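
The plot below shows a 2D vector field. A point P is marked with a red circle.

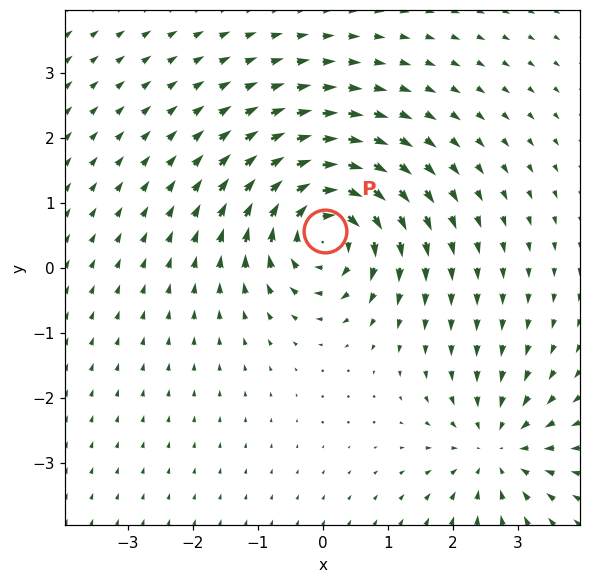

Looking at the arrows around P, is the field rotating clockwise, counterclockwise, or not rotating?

clockwise

Near P at (0.0, 0.6) the arrows circulate clockwise. The curl (z-component) there is about -6; negative curl means clockwise rotation.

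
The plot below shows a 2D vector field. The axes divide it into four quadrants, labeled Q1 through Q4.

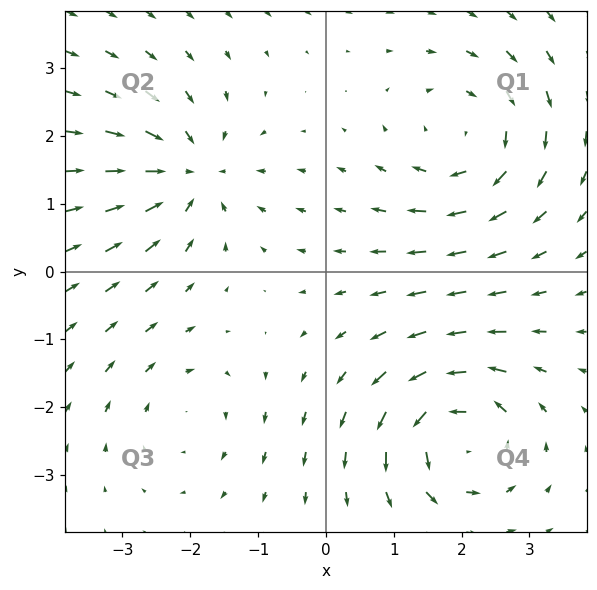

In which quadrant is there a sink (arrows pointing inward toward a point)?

Q2

The sink sits at approximately (-2.0, 1.4), which lies in quadrant Q2. The divergence there is about -5, negative as expected for a sink.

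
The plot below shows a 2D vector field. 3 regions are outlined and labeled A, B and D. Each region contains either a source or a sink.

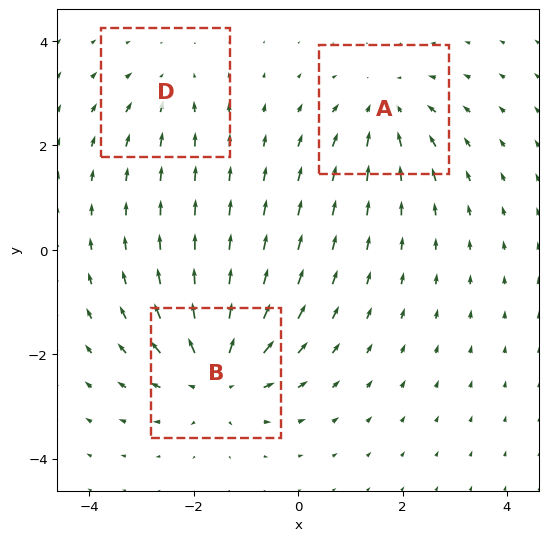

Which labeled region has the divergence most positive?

B

Divergence at each region's feature centre — A: about -3, B: about +4, D: about -2. Region B is most positive.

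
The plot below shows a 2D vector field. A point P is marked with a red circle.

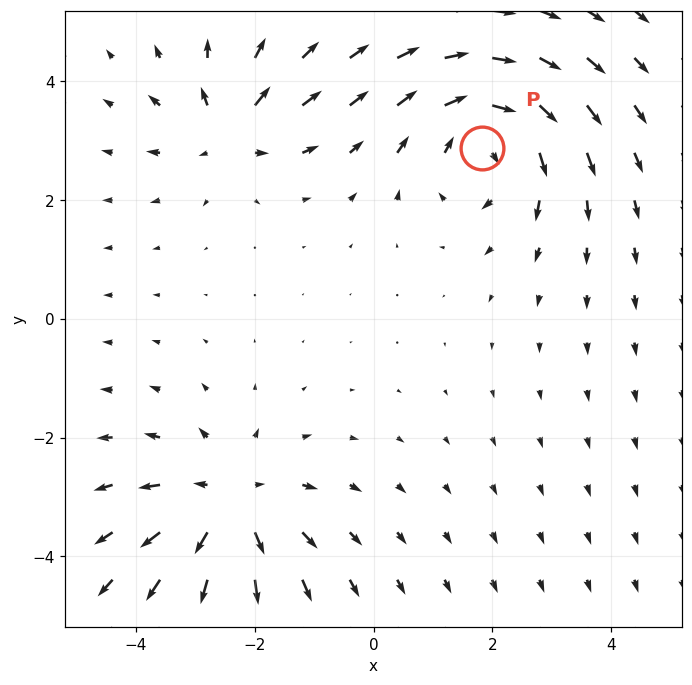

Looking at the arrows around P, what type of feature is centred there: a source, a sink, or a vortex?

vortex

At P (1.8, 2.9) the arrows circulate clockwise. Divergence ≈0, curl about -5 — near-zero divergence with nonzero curl is a vortex.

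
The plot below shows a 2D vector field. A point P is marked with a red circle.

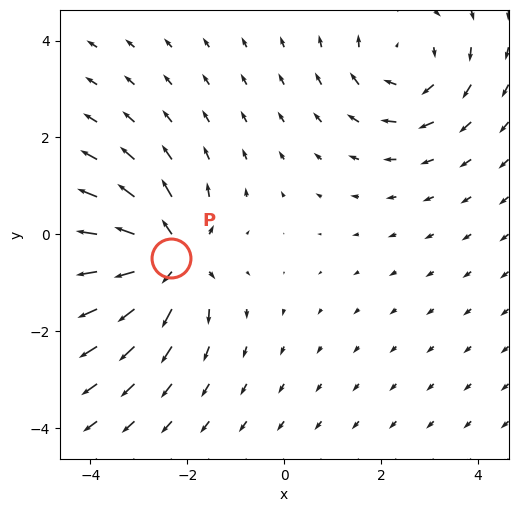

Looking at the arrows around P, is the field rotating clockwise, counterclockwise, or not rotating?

Near P at (-2.3, -0.5) the arrows show no circulation. The curl there is ≈0.

not rotating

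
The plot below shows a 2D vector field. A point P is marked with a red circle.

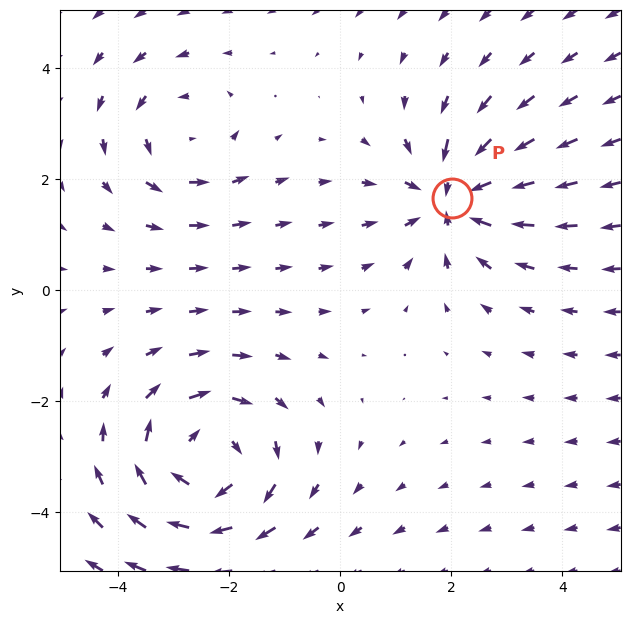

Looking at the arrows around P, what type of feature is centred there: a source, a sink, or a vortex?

At P (2.0, 1.7) the arrows converge inward. Divergence about -4, curl ≈0 — negative divergence with near-zero curl is a sink.

sink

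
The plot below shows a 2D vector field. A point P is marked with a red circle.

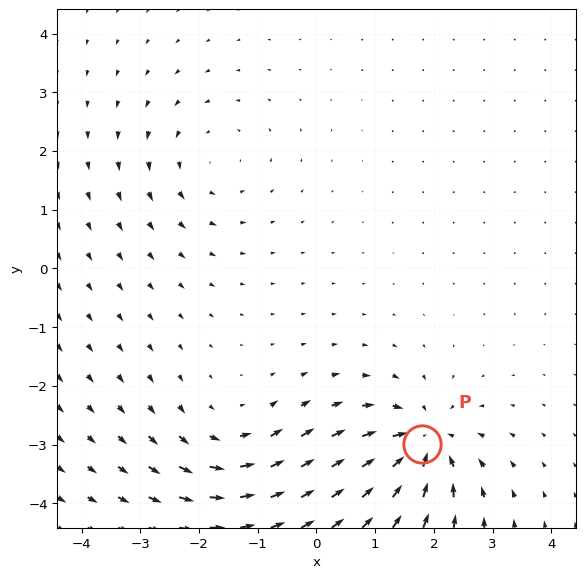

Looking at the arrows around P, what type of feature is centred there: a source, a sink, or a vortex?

At P (1.8, -3.0) the arrows converge inward. Divergence about -7, curl ≈0 — negative divergence with near-zero curl is a sink.

sink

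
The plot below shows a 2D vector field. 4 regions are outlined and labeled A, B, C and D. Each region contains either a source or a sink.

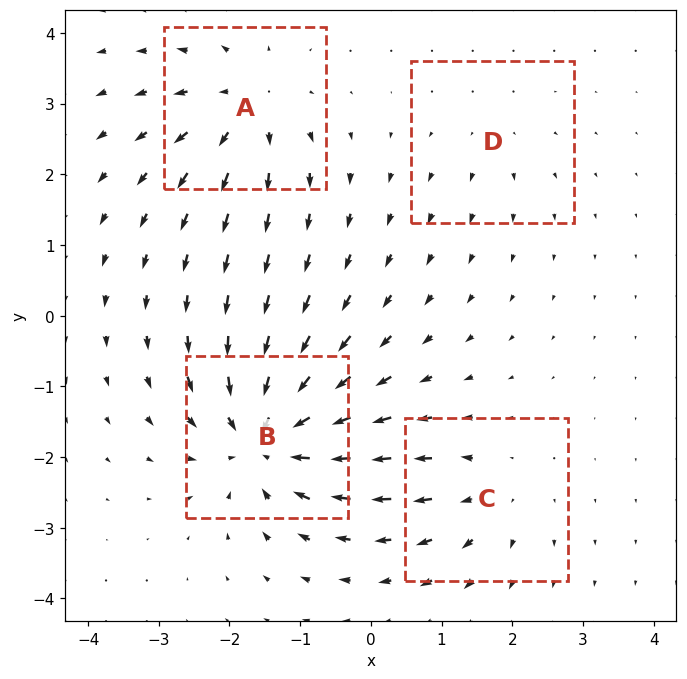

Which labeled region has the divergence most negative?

Divergence at each region's feature centre — A: about +6, B: about -9, C: about +4, D: about +2. Region B is most negative.

B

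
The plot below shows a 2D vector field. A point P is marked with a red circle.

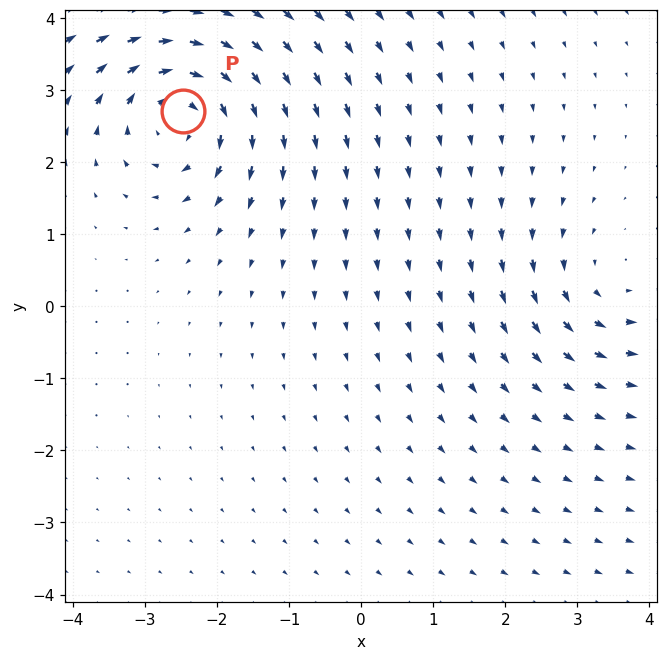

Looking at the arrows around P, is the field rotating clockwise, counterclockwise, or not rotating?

Near P at (-2.5, 2.7) the arrows circulate clockwise. The curl (z-component) there is about -5; negative curl means clockwise rotation.

clockwise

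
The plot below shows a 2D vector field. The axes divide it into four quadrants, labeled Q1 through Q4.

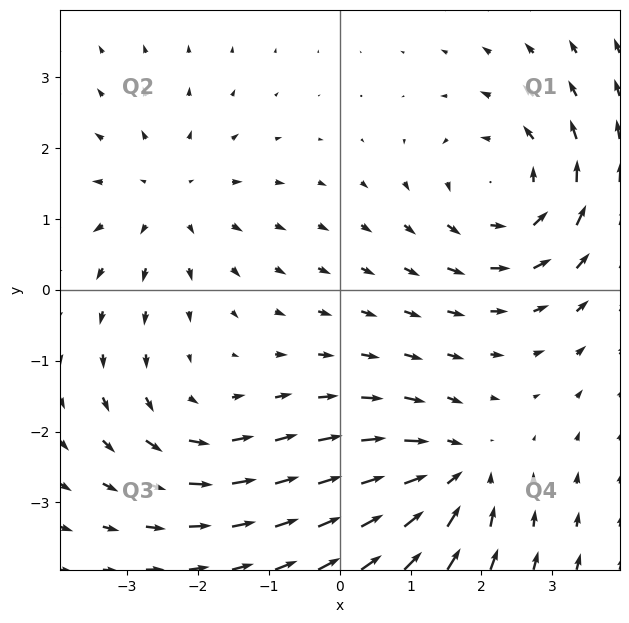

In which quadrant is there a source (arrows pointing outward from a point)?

The source sits at approximately (-2.4, 1.3), which lies in quadrant Q2. The divergence there is about +3, positive as expected for a source.

Q2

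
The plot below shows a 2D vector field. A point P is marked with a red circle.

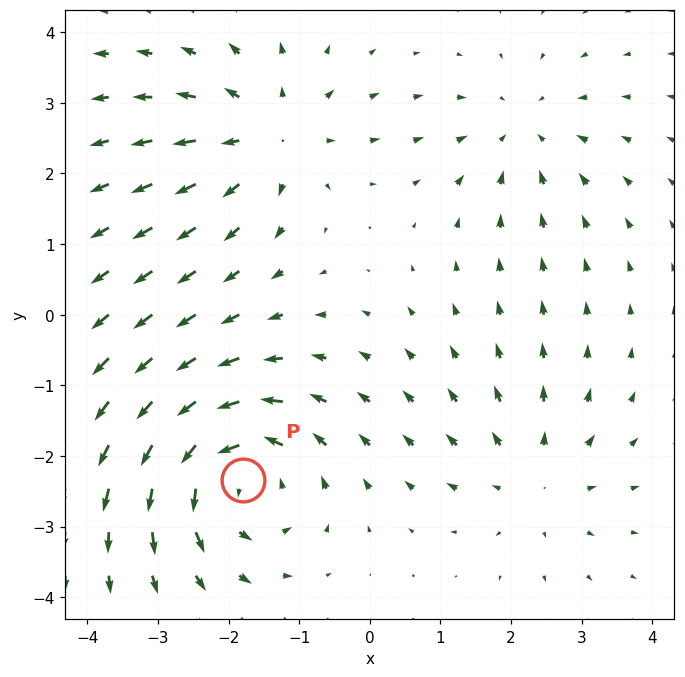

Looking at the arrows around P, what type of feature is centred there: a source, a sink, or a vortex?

vortex

At P (-1.8, -2.3) the arrows circulate counterclockwise. Divergence ≈0, curl about +5 — near-zero divergence with nonzero curl is a vortex.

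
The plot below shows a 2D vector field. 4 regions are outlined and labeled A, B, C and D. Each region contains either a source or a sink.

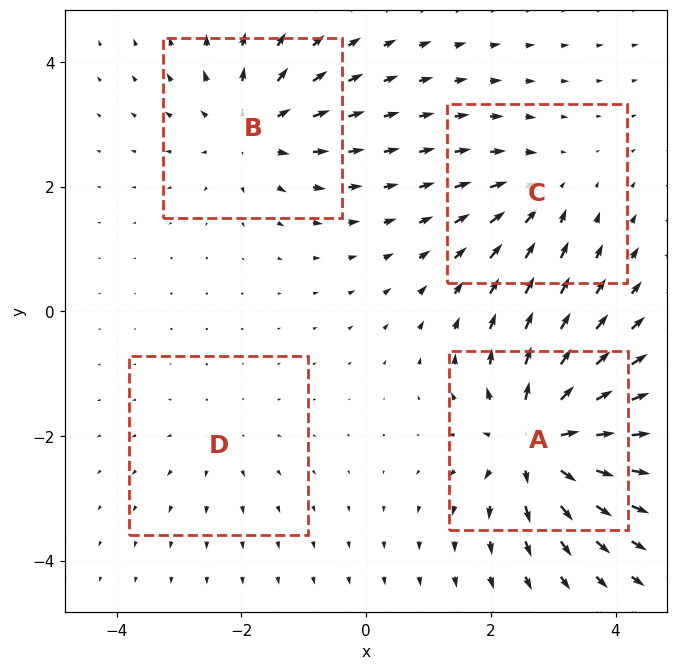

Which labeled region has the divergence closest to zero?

Divergence at each region's feature centre — A: about +8, B: about +5, C: about -4, D: about +2. Region D is closest to zero.

D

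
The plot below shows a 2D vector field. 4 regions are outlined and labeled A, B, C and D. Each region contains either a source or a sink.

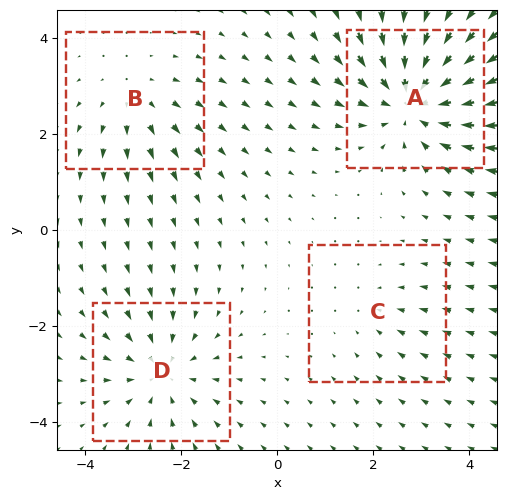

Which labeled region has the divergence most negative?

Divergence at each region's feature centre — A: about -6, B: about +3, C: about -2, D: about -4. Region A is most negative.

A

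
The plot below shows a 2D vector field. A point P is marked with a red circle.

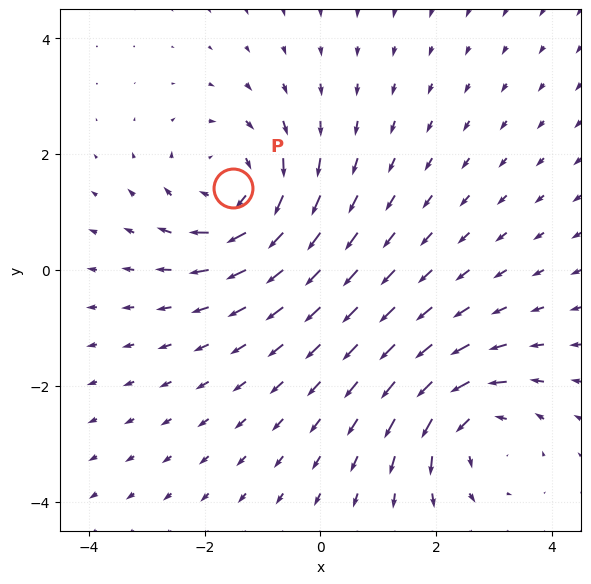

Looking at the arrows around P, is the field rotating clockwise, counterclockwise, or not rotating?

Near P at (-1.5, 1.4) the arrows circulate clockwise. The curl (z-component) there is about -4; negative curl means clockwise rotation.

clockwise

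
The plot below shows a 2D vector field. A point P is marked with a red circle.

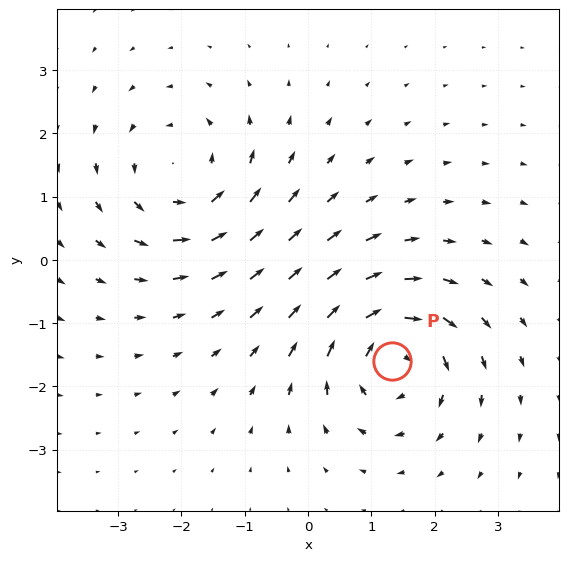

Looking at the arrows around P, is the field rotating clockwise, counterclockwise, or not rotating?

Near P at (1.3, -1.6) the arrows circulate clockwise. The curl (z-component) there is about -5; negative curl means clockwise rotation.

clockwise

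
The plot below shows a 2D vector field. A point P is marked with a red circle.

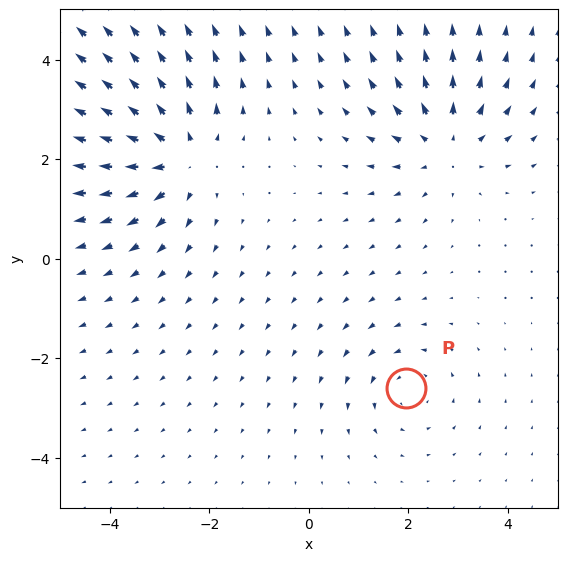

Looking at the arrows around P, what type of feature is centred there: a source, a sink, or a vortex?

vortex

At P (2.0, -2.6) the arrows circulate counterclockwise. Divergence ≈0, curl about +3 — near-zero divergence with nonzero curl is a vortex.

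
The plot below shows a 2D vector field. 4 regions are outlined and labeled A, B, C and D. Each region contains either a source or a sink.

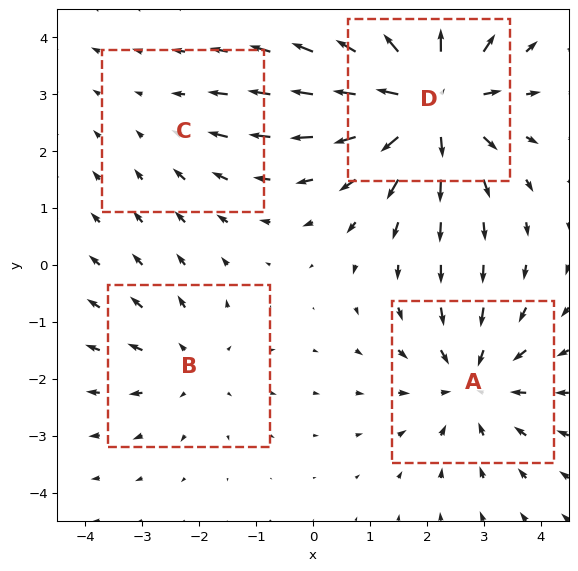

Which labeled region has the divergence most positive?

D

Divergence at each region's feature centre — A: about -4, B: about +3, C: about -2, D: about +7. Region D is most positive.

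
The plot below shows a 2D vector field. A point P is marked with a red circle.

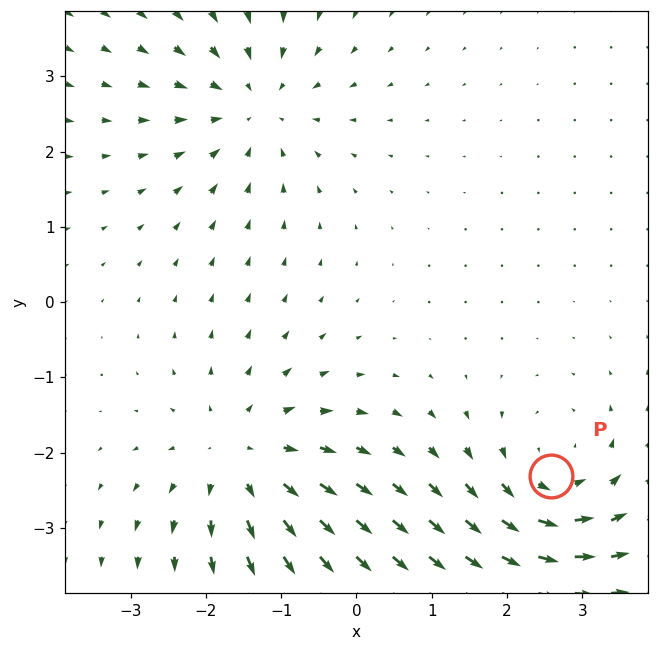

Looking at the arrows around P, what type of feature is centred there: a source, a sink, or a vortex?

At P (2.6, -2.3) the arrows circulate counterclockwise. Divergence ≈0, curl about +4 — near-zero divergence with nonzero curl is a vortex.

vortex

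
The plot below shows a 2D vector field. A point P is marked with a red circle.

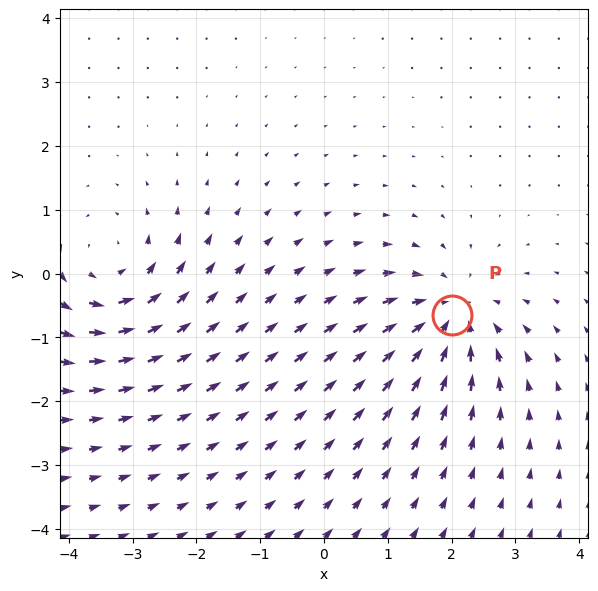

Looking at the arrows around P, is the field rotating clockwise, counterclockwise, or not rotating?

Near P at (2.0, -0.7) the arrows show no circulation. The curl there is ≈0.

not rotating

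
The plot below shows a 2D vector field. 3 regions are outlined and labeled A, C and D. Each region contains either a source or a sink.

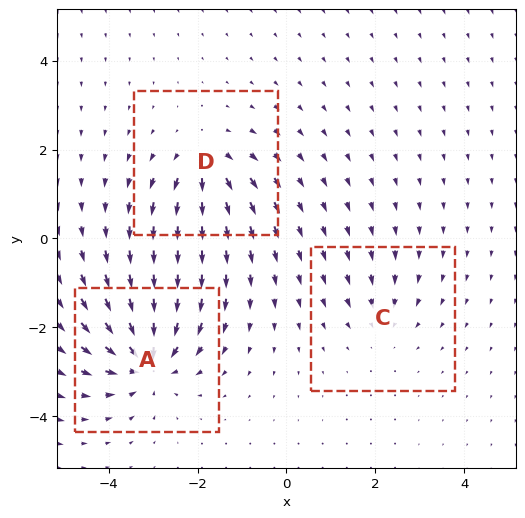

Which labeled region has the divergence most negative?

Divergence at each region's feature centre — A: about -6, C: about -3, D: about +4. Region A is most negative.

A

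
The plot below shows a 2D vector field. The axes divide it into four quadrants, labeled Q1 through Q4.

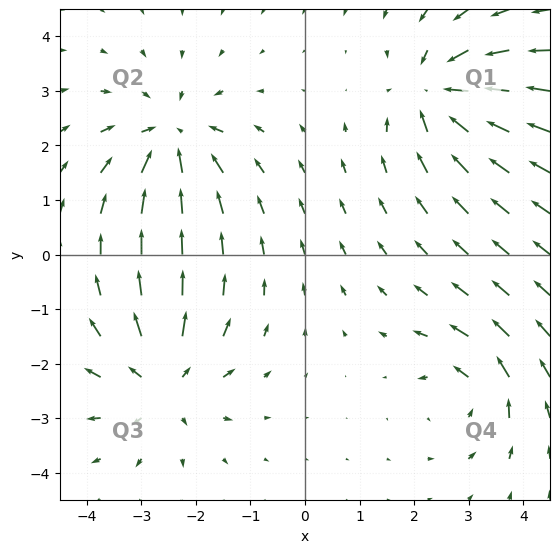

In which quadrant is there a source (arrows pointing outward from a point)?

Q3

The source sits at approximately (-2.6, -2.3), which lies in quadrant Q3. The divergence there is about +5, positive as expected for a source.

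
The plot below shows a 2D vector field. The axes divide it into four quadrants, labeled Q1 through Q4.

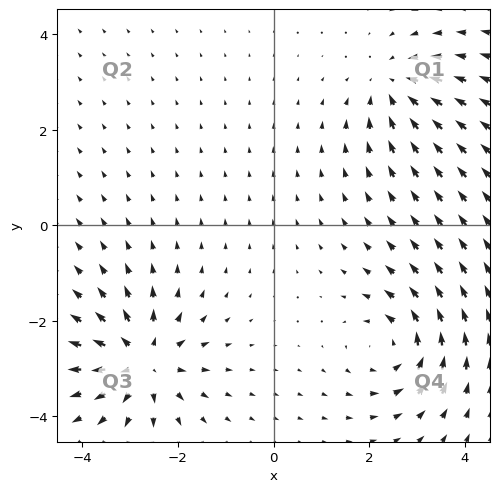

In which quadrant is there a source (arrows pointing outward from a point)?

Q3

The source sits at approximately (-2.7, -2.9), which lies in quadrant Q3. The divergence there is about +5, positive as expected for a source.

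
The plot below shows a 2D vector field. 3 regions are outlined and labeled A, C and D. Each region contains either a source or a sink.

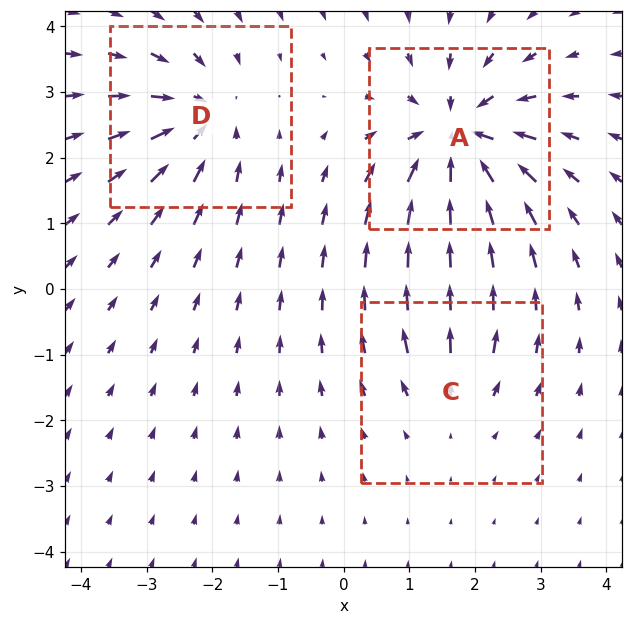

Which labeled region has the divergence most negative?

A

Divergence at each region's feature centre — A: about -5, C: about +2, D: about -4. Region A is most negative.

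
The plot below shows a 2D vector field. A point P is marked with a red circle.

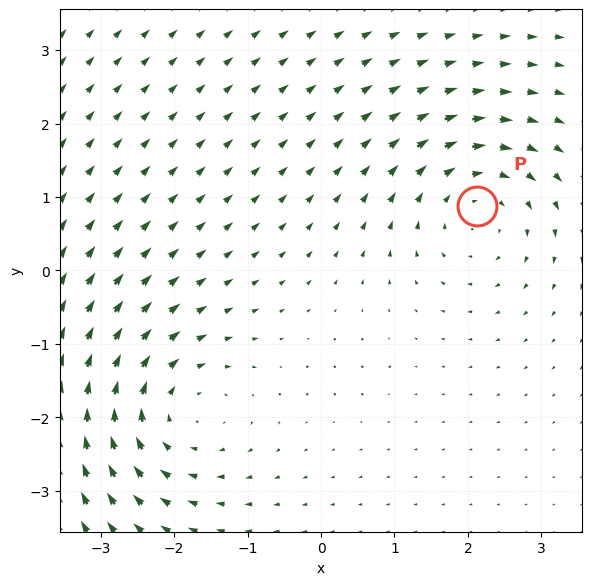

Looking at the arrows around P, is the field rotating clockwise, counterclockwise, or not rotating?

clockwise

Near P at (2.1, 0.9) the arrows circulate clockwise. The curl (z-component) there is about -4; negative curl means clockwise rotation.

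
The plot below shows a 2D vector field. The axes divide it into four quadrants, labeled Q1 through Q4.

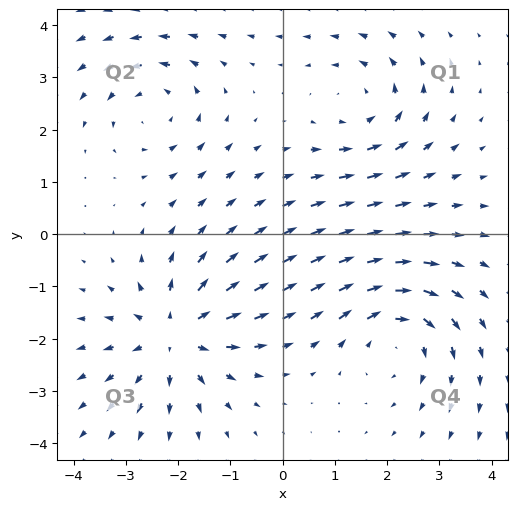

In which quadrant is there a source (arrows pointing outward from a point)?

Q3

The source sits at approximately (-2.1, -1.9), which lies in quadrant Q3. The divergence there is about +6, positive as expected for a source.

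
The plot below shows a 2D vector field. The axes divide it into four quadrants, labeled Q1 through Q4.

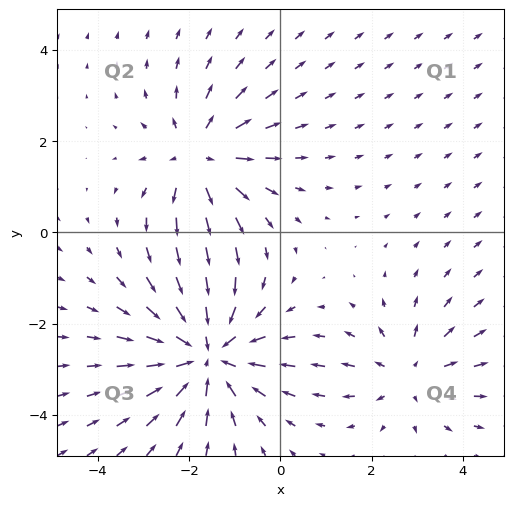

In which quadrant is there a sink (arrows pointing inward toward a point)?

Q3

The sink sits at approximately (-1.6, -2.7), which lies in quadrant Q3. The divergence there is about -4, negative as expected for a sink.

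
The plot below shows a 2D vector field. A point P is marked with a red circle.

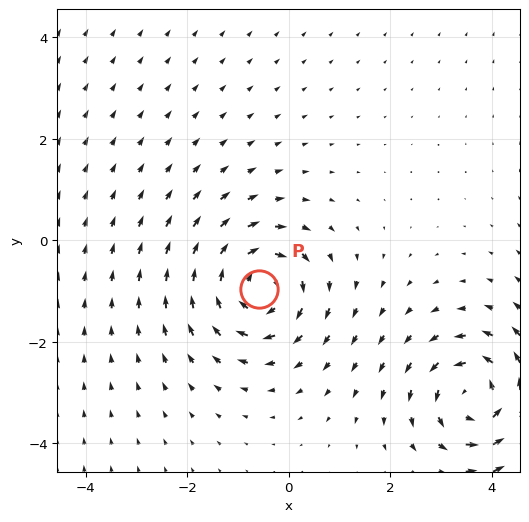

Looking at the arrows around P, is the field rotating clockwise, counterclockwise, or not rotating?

Near P at (-0.6, -1.0) the arrows circulate clockwise. The curl (z-component) there is about -5; negative curl means clockwise rotation.

clockwise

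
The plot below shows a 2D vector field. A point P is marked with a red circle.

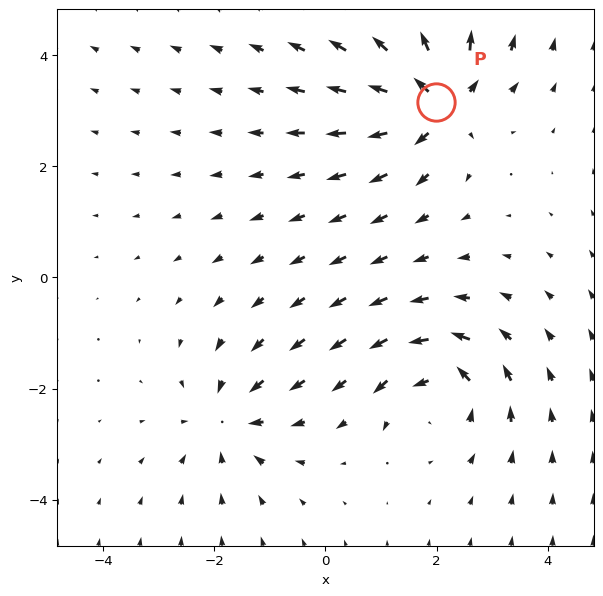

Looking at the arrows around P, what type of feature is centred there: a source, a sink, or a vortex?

source

At P (2.0, 3.2) the arrows spread outward. Divergence about +6, curl ≈0 — positive divergence with near-zero curl is a source.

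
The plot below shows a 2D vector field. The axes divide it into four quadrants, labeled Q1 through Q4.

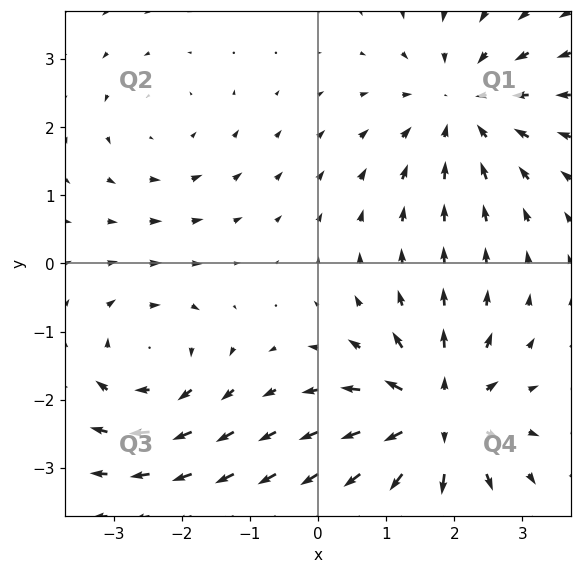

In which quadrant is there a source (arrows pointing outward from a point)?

Q4

The source sits at approximately (1.7, -2.3), which lies in quadrant Q4. The divergence there is about +7, positive as expected for a source.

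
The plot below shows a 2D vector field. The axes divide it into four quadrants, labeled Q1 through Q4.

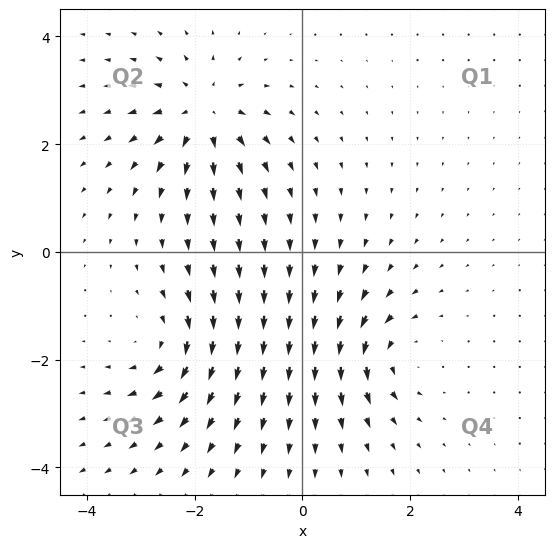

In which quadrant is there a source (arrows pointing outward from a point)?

Q2

The source sits at approximately (-1.8, 2.6), which lies in quadrant Q2. The divergence there is about +4, positive as expected for a source.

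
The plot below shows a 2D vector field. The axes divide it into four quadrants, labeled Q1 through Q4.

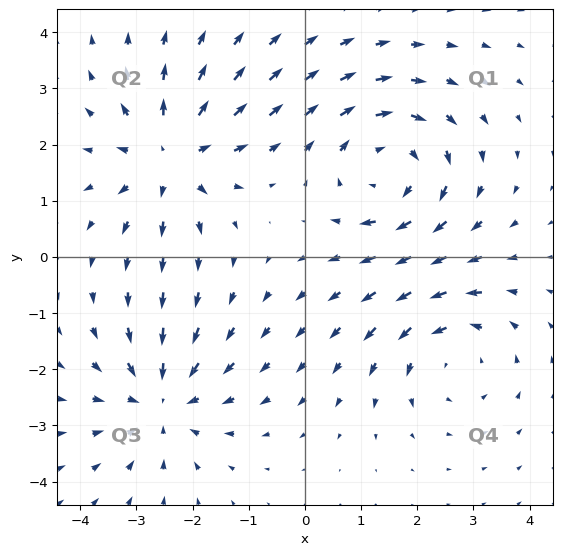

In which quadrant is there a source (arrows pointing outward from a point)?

The source sits at approximately (-2.4, 1.8), which lies in quadrant Q2. The divergence there is about +4, positive as expected for a source.

Q2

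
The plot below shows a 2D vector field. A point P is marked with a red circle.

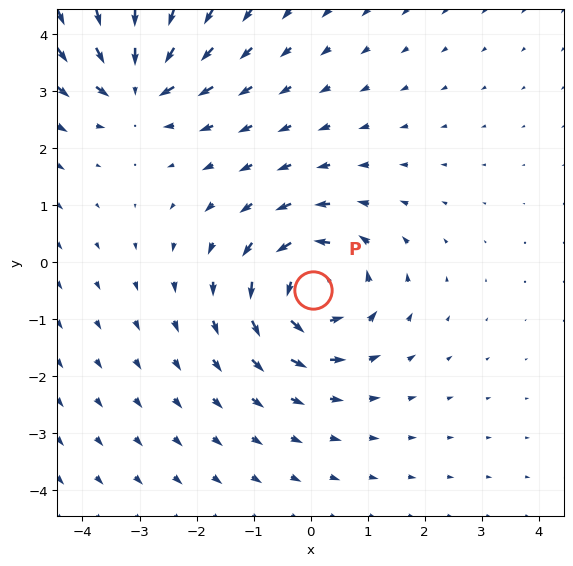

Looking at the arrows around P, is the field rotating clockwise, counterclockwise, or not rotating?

Near P at (0.0, -0.5) the arrows circulate counterclockwise. The curl (z-component) there is about +6; positive curl means counterclockwise rotation.

counterclockwise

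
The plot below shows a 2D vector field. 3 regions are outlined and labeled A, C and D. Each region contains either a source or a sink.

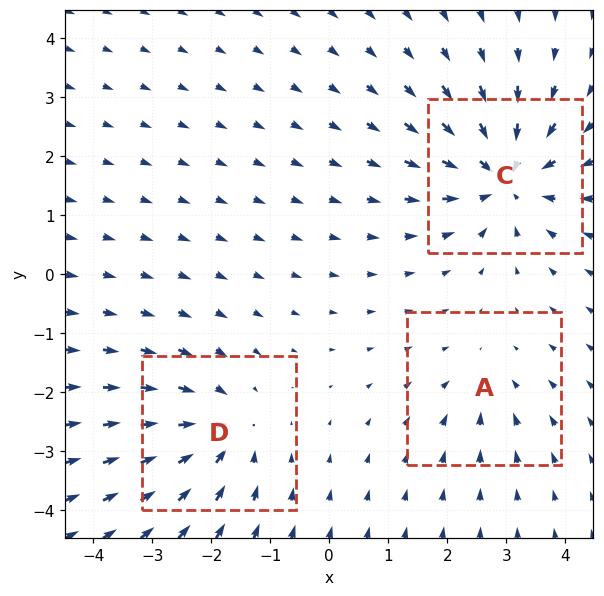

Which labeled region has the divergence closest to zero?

Divergence at each region's feature centre — A: about -2, C: about -5, D: about -4. Region A is closest to zero.

A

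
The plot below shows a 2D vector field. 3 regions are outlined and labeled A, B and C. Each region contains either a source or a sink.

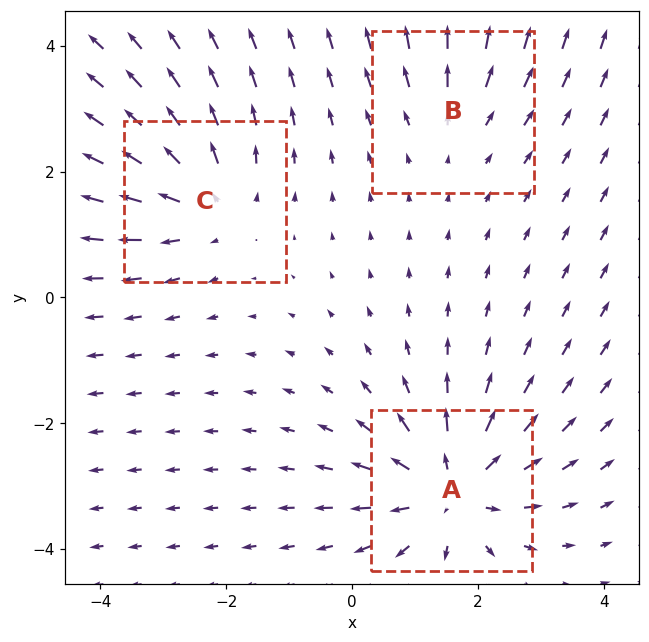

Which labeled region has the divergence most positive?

Divergence at each region's feature centre — A: about +5, B: about +2, C: about +3. Region A is most positive.

A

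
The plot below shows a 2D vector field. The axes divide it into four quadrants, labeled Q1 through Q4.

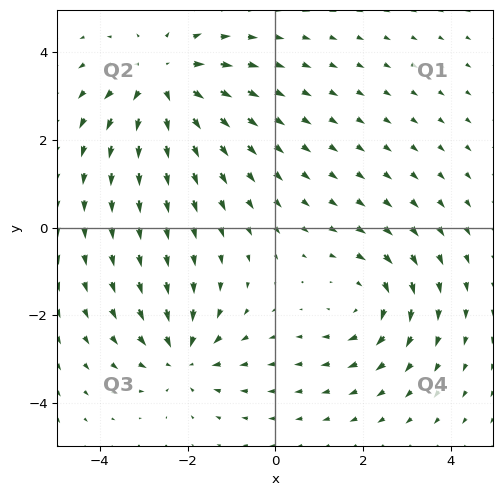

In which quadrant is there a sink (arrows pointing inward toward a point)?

Q3

The sink sits at approximately (-2.1, -3.0), which lies in quadrant Q3. The divergence there is about -3, negative as expected for a sink.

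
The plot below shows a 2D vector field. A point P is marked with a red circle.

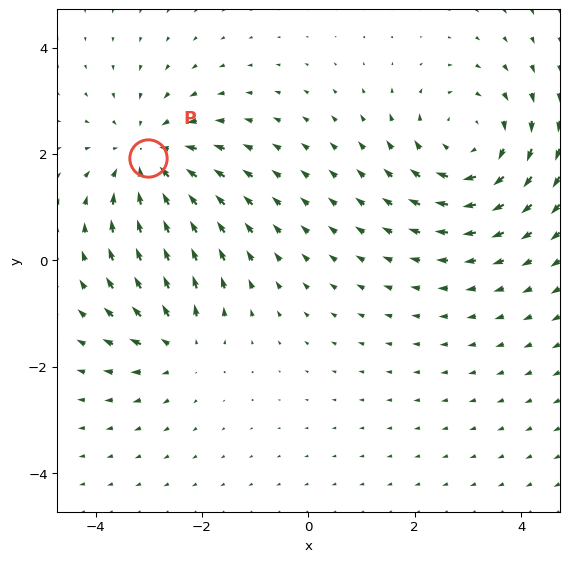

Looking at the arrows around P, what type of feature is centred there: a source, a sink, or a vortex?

sink

At P (-3.0, 1.9) the arrows converge inward. Divergence about -4, curl ≈0 — negative divergence with near-zero curl is a sink.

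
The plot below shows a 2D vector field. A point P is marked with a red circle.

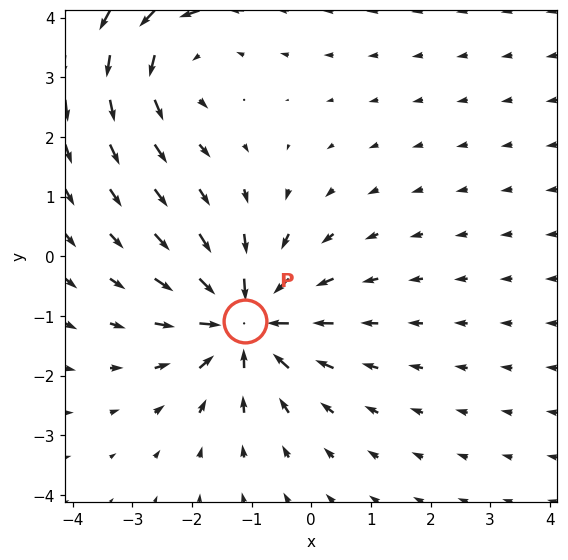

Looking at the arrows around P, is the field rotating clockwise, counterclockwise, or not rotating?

Near P at (-1.1, -1.1) the arrows show no circulation. The curl there is ≈0.

not rotating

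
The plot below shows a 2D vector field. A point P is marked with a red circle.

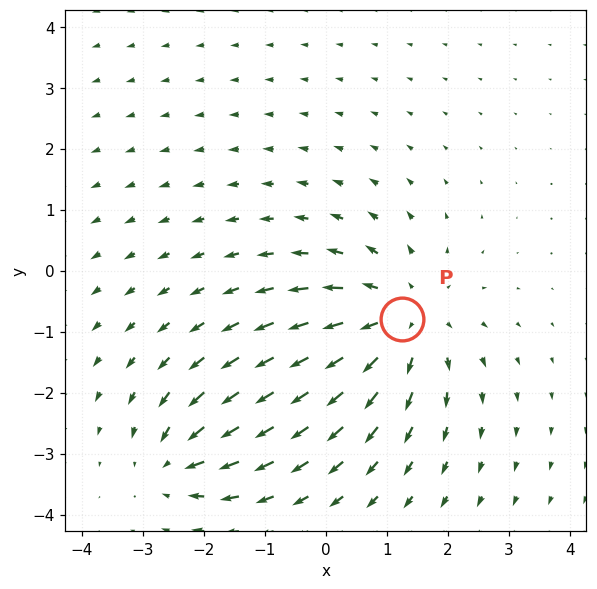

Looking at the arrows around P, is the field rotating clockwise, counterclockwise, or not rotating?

Near P at (1.2, -0.8) the arrows show no circulation. The curl there is ≈0.

not rotating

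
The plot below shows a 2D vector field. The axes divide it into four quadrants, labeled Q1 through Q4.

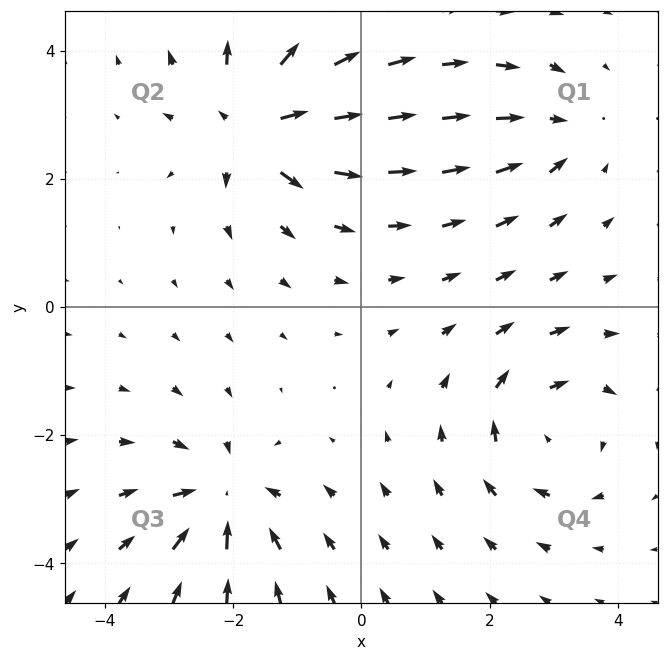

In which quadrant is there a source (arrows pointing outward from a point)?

Q2

The source sits at approximately (-1.7, 2.9), which lies in quadrant Q2. The divergence there is about +7, positive as expected for a source.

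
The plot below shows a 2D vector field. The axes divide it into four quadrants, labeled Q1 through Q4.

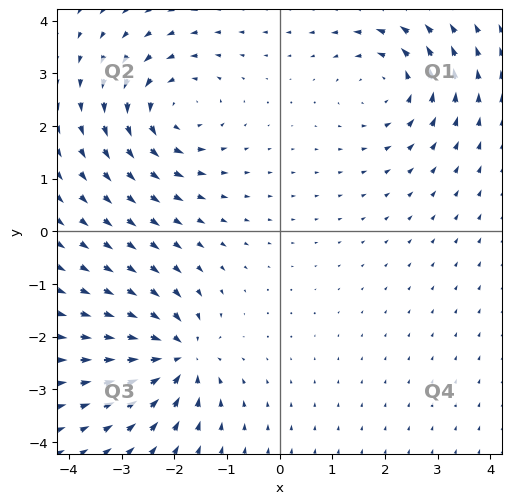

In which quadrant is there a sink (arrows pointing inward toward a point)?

The sink sits at approximately (-1.9, -2.4), which lies in quadrant Q3. The divergence there is about -7, negative as expected for a sink.

Q3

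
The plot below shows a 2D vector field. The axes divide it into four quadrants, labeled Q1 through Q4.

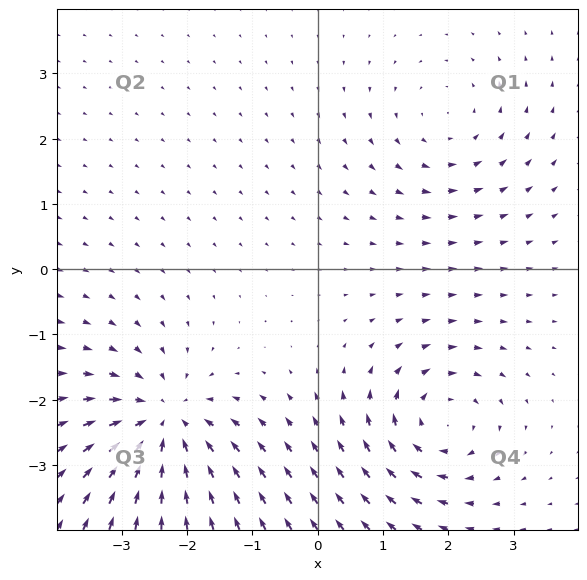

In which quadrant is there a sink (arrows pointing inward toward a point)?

The sink sits at approximately (-2.3, -2.4), which lies in quadrant Q3. The divergence there is about -5, negative as expected for a sink.

Q3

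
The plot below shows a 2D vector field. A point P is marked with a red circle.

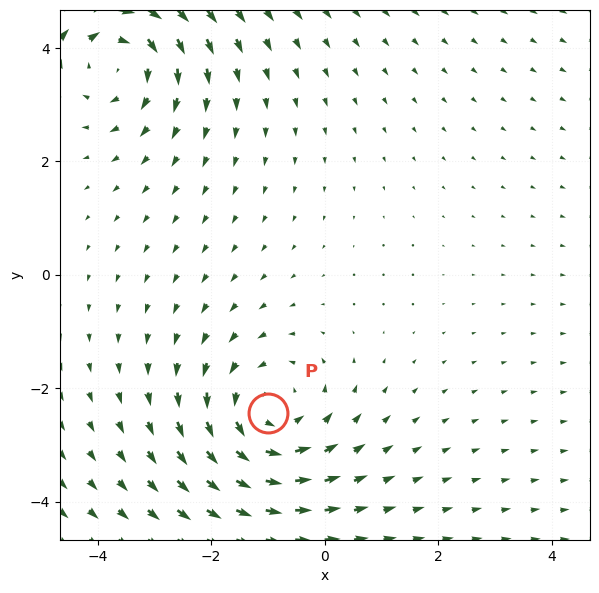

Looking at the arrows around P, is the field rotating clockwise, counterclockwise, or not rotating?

Near P at (-1.0, -2.4) the arrows circulate counterclockwise. The curl (z-component) there is about +3; positive curl means counterclockwise rotation.

counterclockwise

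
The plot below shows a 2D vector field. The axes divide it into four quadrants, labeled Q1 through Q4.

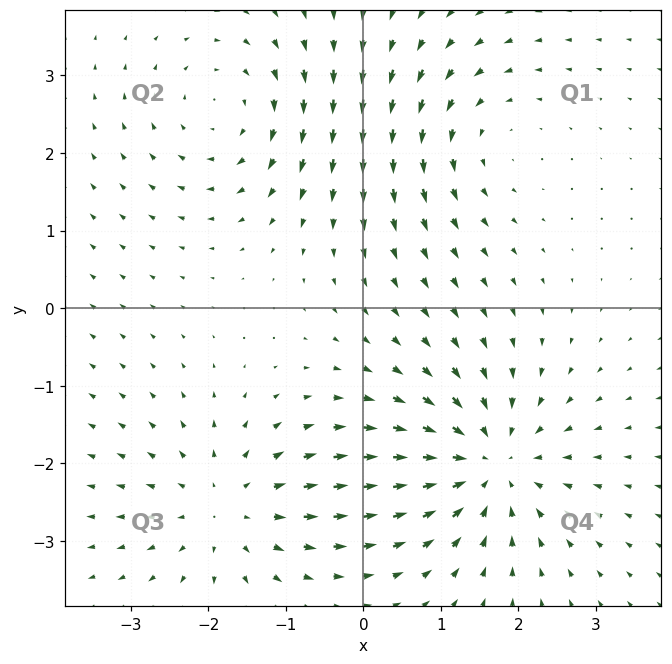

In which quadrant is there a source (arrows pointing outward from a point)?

The source sits at approximately (-1.7, -2.6), which lies in quadrant Q3. The divergence there is about +3, positive as expected for a source.

Q3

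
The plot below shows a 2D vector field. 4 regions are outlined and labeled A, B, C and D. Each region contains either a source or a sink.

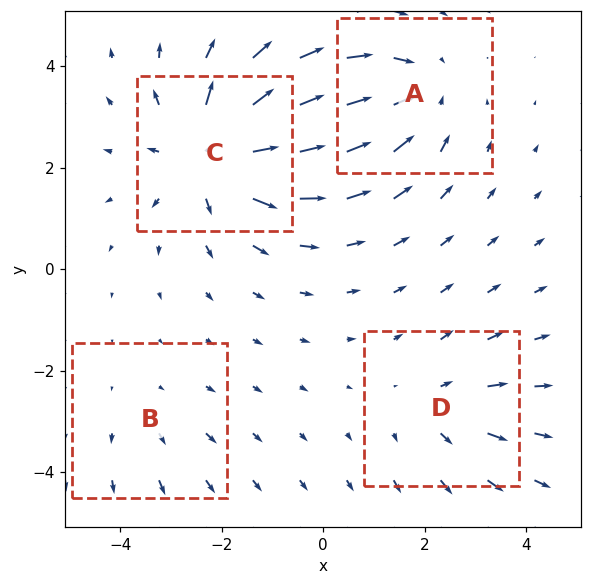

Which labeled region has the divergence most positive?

Divergence at each region's feature centre — A: about -4, B: about +2, C: about +6, D: about +3. Region C is most positive.

C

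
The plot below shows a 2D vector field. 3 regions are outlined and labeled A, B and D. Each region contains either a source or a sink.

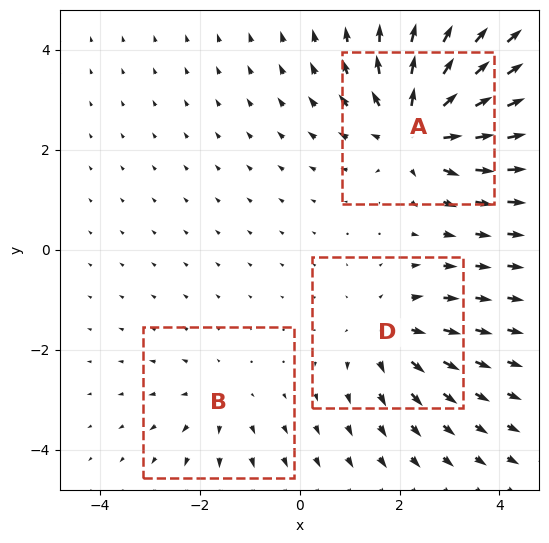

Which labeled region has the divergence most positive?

Divergence at each region's feature centre — A: about +5, B: about +2, D: about +3. Region A is most positive.

A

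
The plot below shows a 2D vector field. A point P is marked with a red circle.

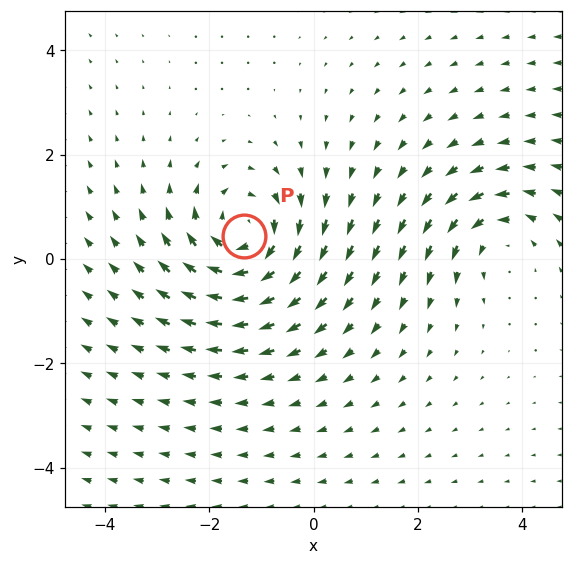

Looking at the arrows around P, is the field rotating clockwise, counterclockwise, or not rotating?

Near P at (-1.3, 0.4) the arrows circulate clockwise. The curl (z-component) there is about -5; negative curl means clockwise rotation.

clockwise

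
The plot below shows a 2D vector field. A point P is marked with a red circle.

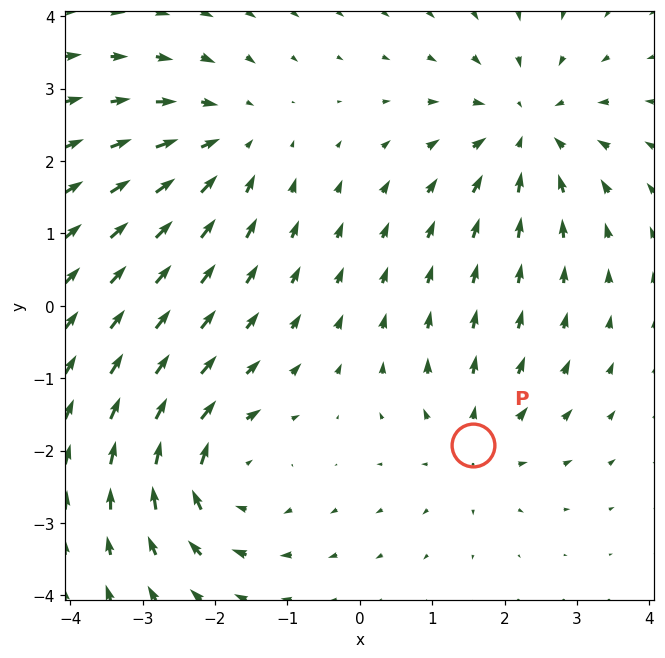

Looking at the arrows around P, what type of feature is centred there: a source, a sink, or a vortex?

At P (1.6, -1.9) the arrows spread outward. Divergence about +3, curl ≈0 — positive divergence with near-zero curl is a source.

source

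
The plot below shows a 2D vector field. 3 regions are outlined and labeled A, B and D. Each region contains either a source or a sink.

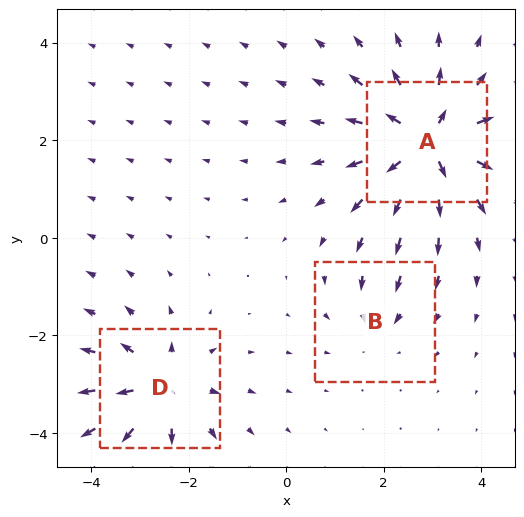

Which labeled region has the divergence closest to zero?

B

Divergence at each region's feature centre — A: about +6, B: about -2, D: about +4. Region B is closest to zero.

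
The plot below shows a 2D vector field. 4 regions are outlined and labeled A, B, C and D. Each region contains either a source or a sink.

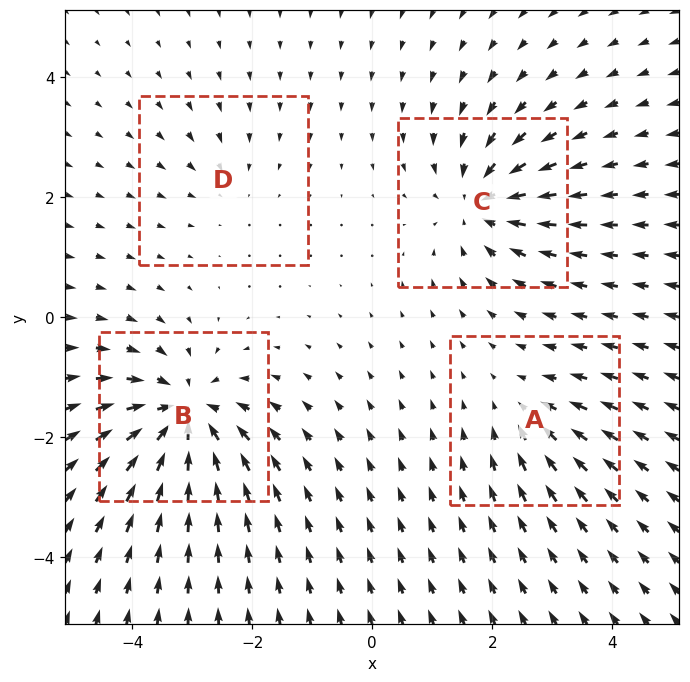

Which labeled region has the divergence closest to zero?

Divergence at each region's feature centre — A: about -4, B: about -8, C: about -6, D: about -3. Region D is closest to zero.

D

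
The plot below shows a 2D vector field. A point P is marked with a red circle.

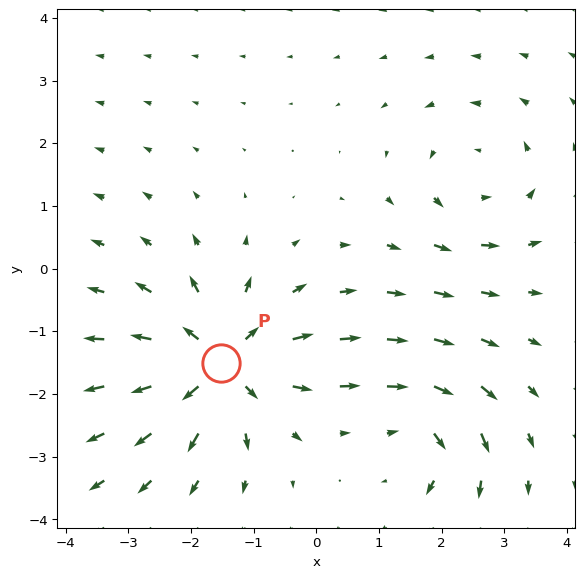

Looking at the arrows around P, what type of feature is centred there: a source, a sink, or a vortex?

At P (-1.5, -1.5) the arrows spread outward. Divergence about +6, curl ≈0 — positive divergence with near-zero curl is a source.

source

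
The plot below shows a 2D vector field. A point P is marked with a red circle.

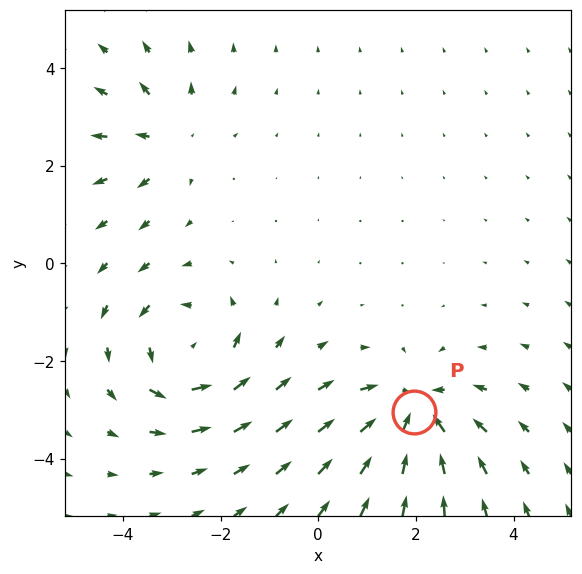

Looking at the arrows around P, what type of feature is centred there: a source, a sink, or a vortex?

sink

At P (2.0, -3.0) the arrows converge inward. Divergence about -5, curl ≈0 — negative divergence with near-zero curl is a sink.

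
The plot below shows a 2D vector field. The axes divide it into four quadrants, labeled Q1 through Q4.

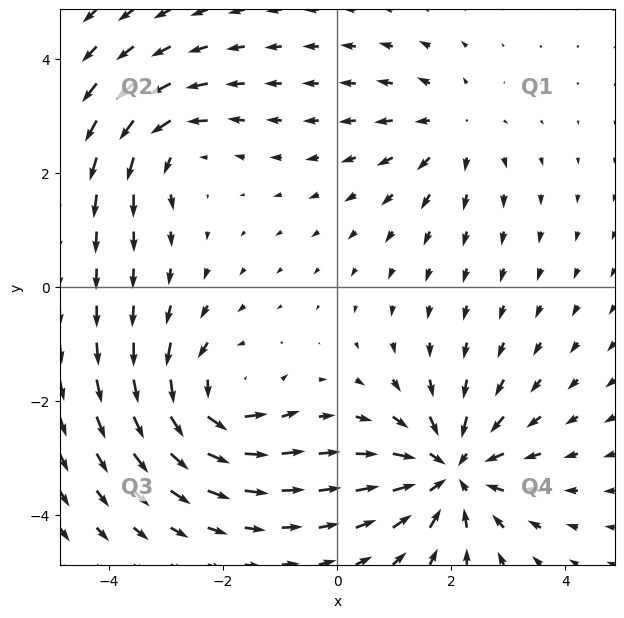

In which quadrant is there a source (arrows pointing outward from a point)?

The source sits at approximately (2.0, 2.8), which lies in quadrant Q1. The divergence there is about +3, positive as expected for a source.

Q1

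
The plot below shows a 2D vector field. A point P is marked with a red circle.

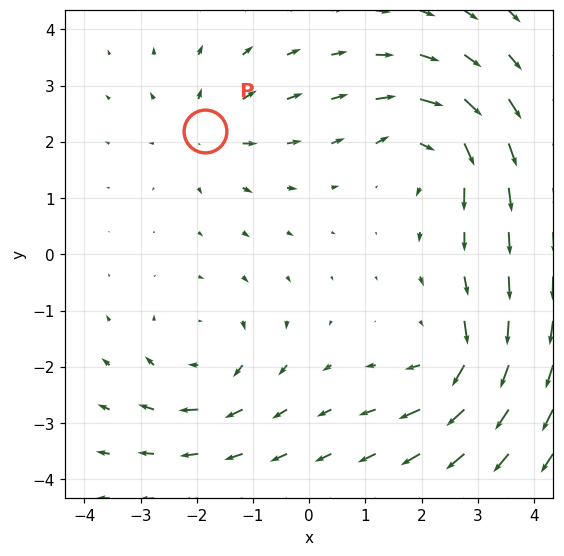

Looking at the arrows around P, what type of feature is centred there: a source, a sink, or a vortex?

At P (-1.9, 2.2) the arrows spread outward. Divergence about +3, curl ≈0 — positive divergence with near-zero curl is a source.

source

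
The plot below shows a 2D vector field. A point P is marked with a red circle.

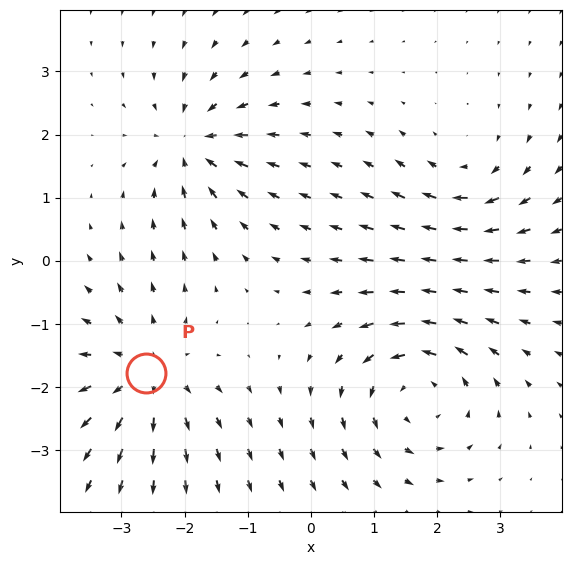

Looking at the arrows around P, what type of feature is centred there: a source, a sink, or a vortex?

source

At P (-2.6, -1.8) the arrows spread outward. Divergence about +4, curl ≈0 — positive divergence with near-zero curl is a source.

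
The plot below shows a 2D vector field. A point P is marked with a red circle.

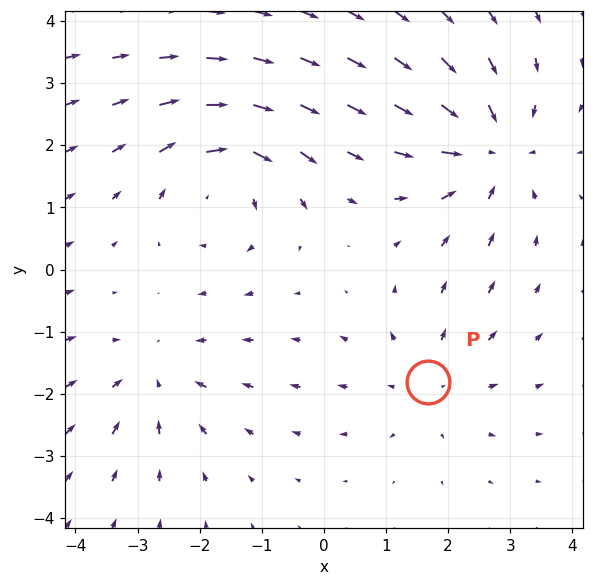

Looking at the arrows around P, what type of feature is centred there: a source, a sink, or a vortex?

At P (1.7, -1.8) the arrows spread outward. Divergence about +3, curl ≈0 — positive divergence with near-zero curl is a source.

source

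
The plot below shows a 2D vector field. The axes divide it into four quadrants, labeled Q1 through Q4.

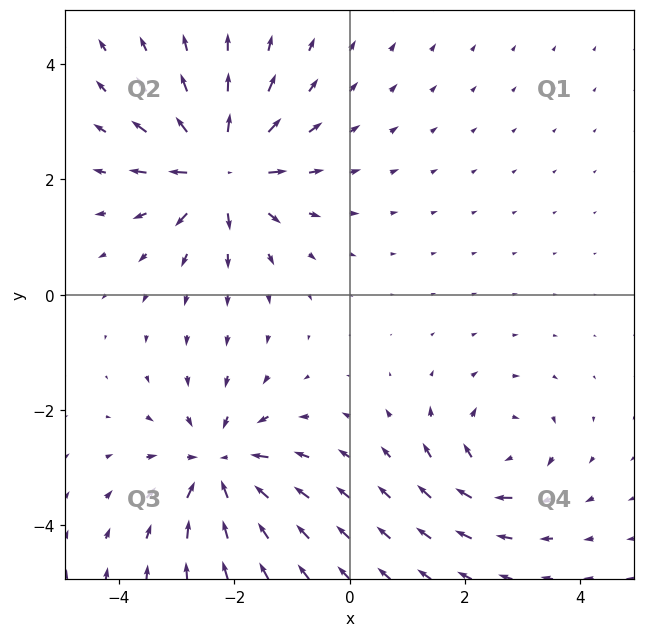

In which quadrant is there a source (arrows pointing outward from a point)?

The source sits at approximately (-2.2, 2.2), which lies in quadrant Q2. The divergence there is about +6, positive as expected for a source.

Q2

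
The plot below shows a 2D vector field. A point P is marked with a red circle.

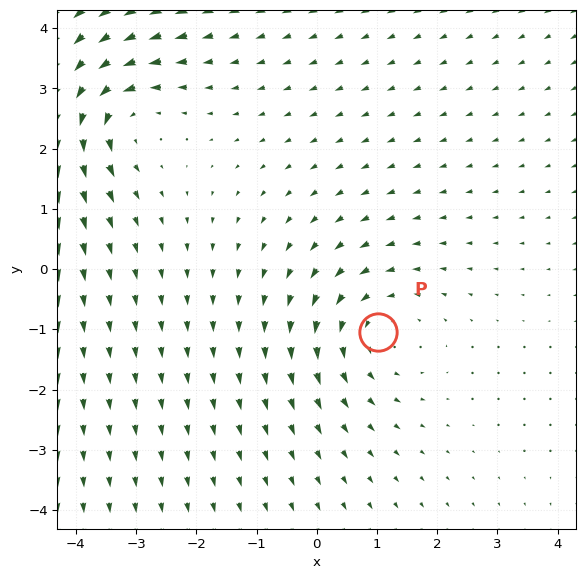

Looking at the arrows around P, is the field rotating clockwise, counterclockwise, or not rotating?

Near P at (1.0, -1.0) the arrows circulate counterclockwise. The curl (z-component) there is about +2; positive curl means counterclockwise rotation.

counterclockwise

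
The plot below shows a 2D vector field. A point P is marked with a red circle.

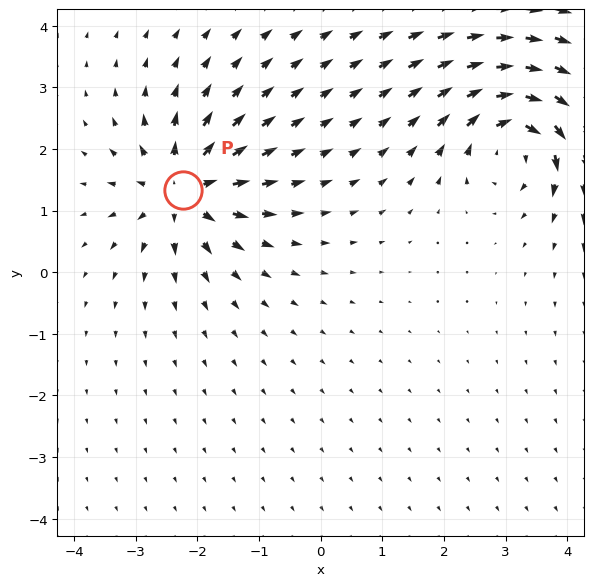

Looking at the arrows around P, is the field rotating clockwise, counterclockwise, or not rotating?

Near P at (-2.2, 1.3) the arrows show no circulation. The curl there is ≈0.

not rotating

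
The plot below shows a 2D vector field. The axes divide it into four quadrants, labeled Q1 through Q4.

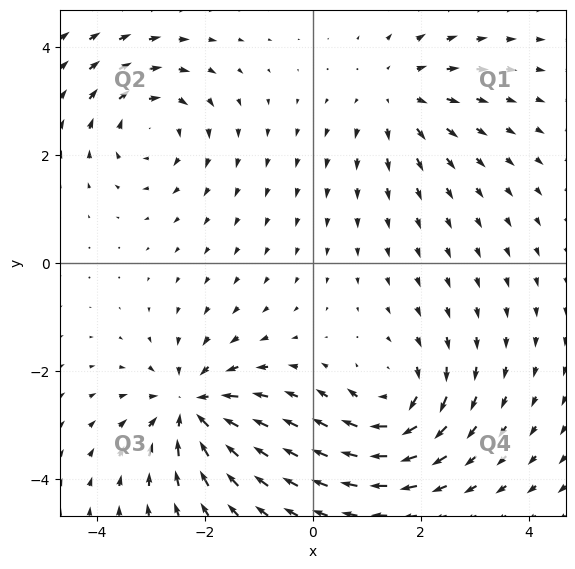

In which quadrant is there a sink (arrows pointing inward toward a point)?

The sink sits at approximately (-2.2, -2.7), which lies in quadrant Q3. The divergence there is about -6, negative as expected for a sink.

Q3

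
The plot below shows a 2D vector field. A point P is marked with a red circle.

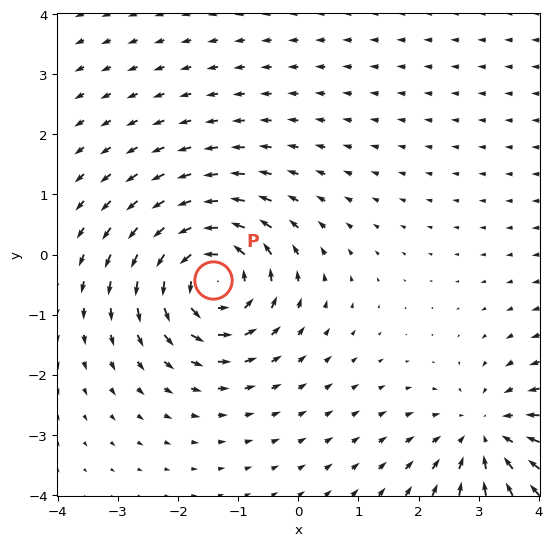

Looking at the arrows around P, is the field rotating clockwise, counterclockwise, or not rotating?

Near P at (-1.4, -0.4) the arrows circulate counterclockwise. The curl (z-component) there is about +6; positive curl means counterclockwise rotation.

counterclockwise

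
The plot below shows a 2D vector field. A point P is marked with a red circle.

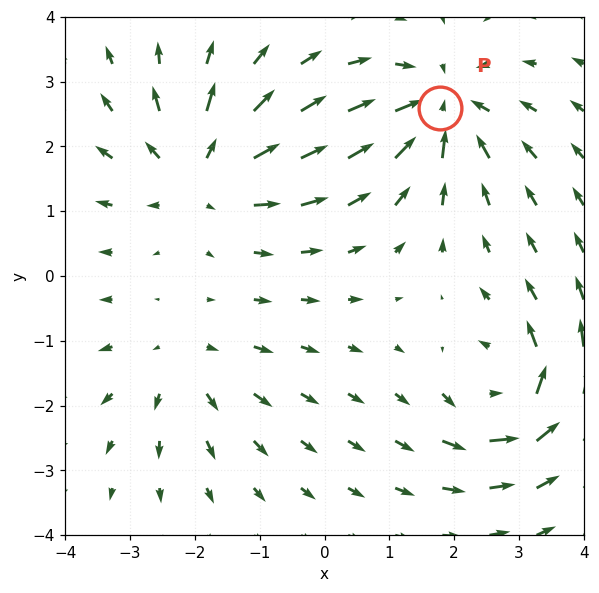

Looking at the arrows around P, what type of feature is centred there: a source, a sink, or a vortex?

At P (1.8, 2.6) the arrows converge inward. Divergence about -5, curl ≈0 — negative divergence with near-zero curl is a sink.

sink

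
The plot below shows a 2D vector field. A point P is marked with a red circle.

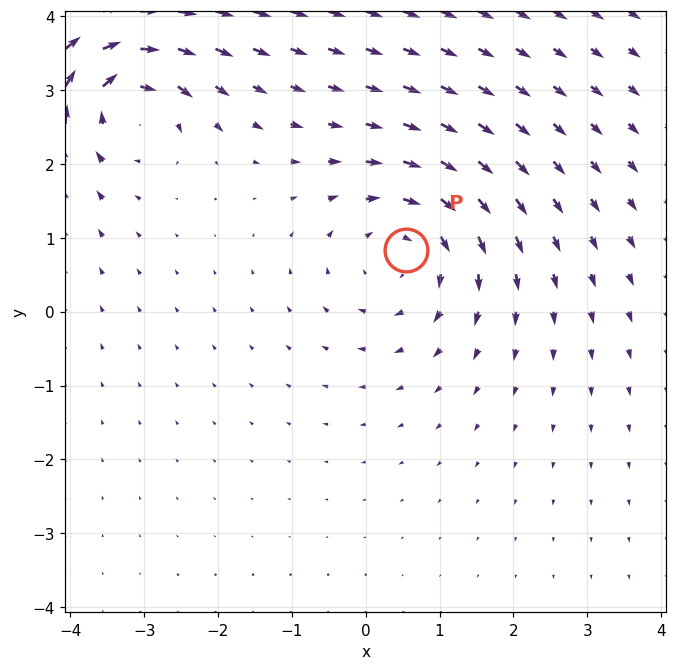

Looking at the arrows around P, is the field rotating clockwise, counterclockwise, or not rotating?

Near P at (0.5, 0.8) the arrows circulate clockwise. The curl (z-component) there is about -4; negative curl means clockwise rotation.

clockwise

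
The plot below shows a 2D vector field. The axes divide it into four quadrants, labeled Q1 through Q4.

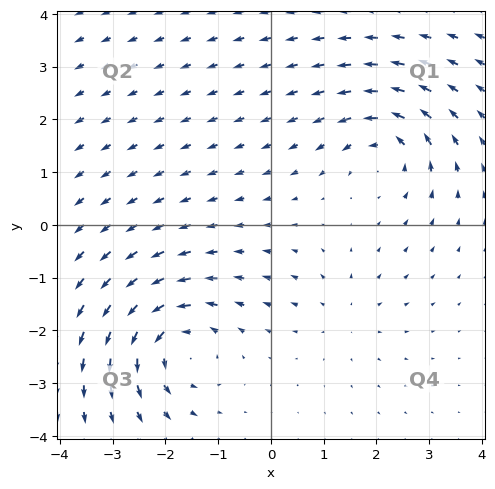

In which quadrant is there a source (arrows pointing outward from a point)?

The source sits at approximately (1.4, -1.7), which lies in quadrant Q4. The divergence there is about +3, positive as expected for a source.

Q4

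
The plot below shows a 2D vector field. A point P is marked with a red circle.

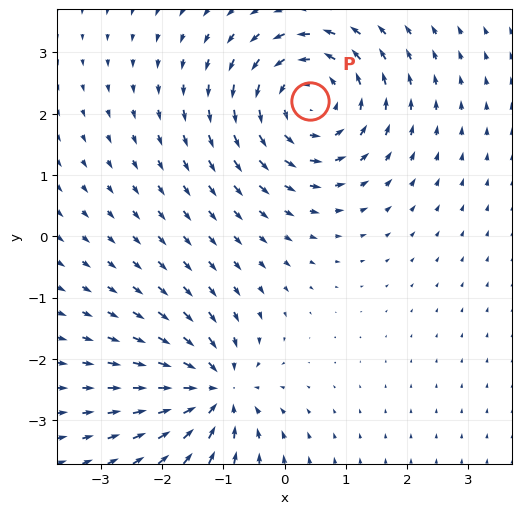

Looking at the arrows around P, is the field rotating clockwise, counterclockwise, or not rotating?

Near P at (0.4, 2.2) the arrows circulate counterclockwise. The curl (z-component) there is about +4; positive curl means counterclockwise rotation.

counterclockwise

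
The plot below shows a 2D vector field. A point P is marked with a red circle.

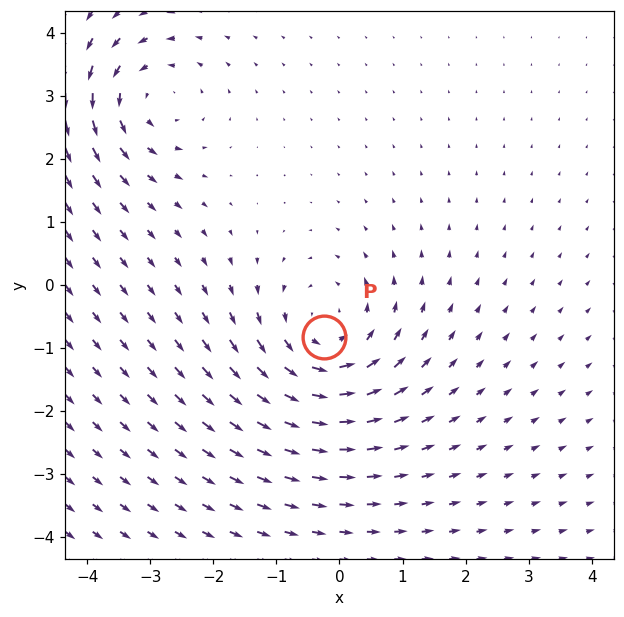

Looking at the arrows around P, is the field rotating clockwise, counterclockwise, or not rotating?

counterclockwise

Near P at (-0.3, -0.8) the arrows circulate counterclockwise. The curl (z-component) there is about +4; positive curl means counterclockwise rotation.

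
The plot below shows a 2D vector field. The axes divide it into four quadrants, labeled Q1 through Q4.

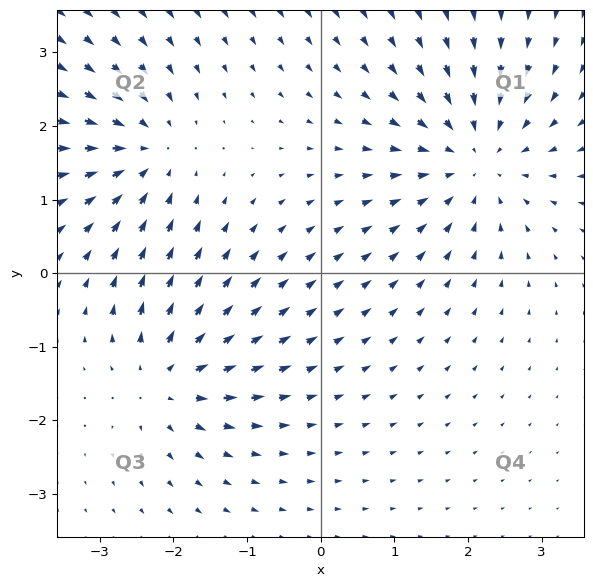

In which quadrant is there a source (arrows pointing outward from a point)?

The source sits at approximately (-2.1, -1.4), which lies in quadrant Q3. The divergence there is about +4, positive as expected for a source.

Q3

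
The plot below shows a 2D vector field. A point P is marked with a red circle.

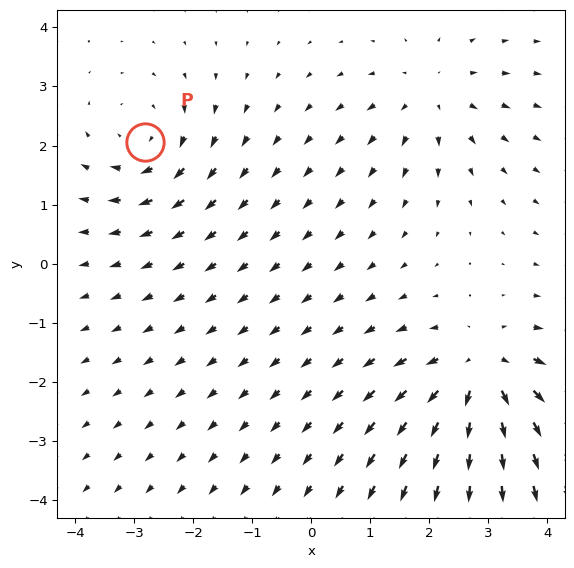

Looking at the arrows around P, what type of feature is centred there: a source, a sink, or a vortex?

vortex

At P (-2.8, 2.1) the arrows circulate clockwise. Divergence ≈0, curl about -4 — near-zero divergence with nonzero curl is a vortex.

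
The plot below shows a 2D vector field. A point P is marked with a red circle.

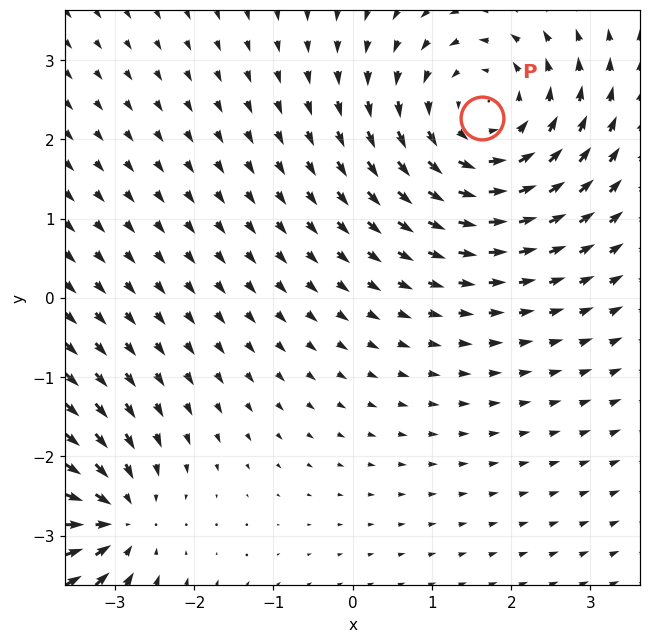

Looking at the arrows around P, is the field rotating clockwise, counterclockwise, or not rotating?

counterclockwise

Near P at (1.6, 2.3) the arrows circulate counterclockwise. The curl (z-component) there is about +3; positive curl means counterclockwise rotation.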